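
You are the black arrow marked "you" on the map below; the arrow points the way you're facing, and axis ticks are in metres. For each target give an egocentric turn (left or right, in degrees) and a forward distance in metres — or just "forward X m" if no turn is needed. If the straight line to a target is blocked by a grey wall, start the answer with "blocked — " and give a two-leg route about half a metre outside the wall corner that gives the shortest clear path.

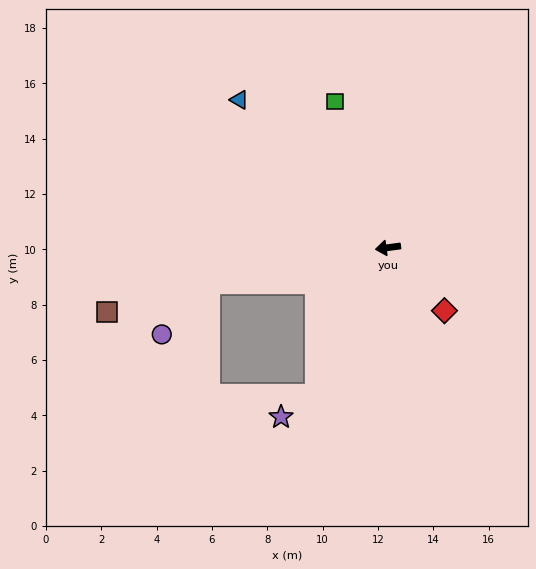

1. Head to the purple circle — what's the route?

blocked — turn left 3°, forward 6.6 m, then turn left 37°, forward 2.5 m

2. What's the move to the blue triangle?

turn right 53°, forward 7.6 m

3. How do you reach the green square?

turn right 78°, forward 5.6 m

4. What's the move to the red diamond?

turn left 124°, forward 3.1 m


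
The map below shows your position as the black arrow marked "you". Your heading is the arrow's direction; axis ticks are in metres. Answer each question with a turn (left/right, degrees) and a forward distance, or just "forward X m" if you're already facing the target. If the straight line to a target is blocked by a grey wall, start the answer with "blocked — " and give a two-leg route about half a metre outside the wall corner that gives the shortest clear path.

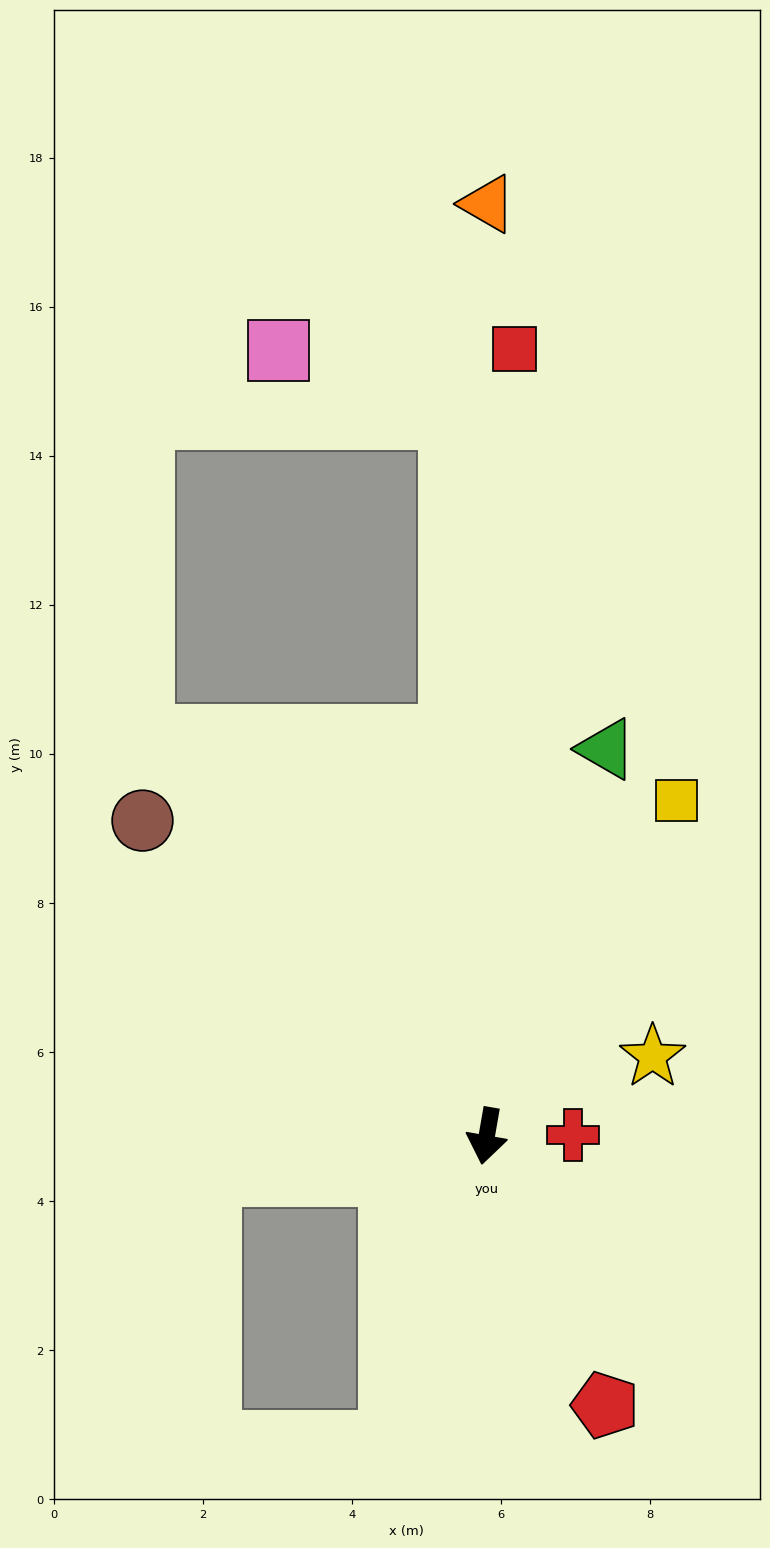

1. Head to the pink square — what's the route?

blocked — turn right 167°, forward 9.7 m, then turn left 66°, forward 2.5 m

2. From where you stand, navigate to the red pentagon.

turn left 34°, forward 3.9 m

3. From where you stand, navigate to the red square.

turn right 172°, forward 10.6 m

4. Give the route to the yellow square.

turn left 160°, forward 5.2 m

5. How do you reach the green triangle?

turn left 173°, forward 5.4 m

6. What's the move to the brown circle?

turn right 123°, forward 6.3 m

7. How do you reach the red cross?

turn left 101°, forward 1.2 m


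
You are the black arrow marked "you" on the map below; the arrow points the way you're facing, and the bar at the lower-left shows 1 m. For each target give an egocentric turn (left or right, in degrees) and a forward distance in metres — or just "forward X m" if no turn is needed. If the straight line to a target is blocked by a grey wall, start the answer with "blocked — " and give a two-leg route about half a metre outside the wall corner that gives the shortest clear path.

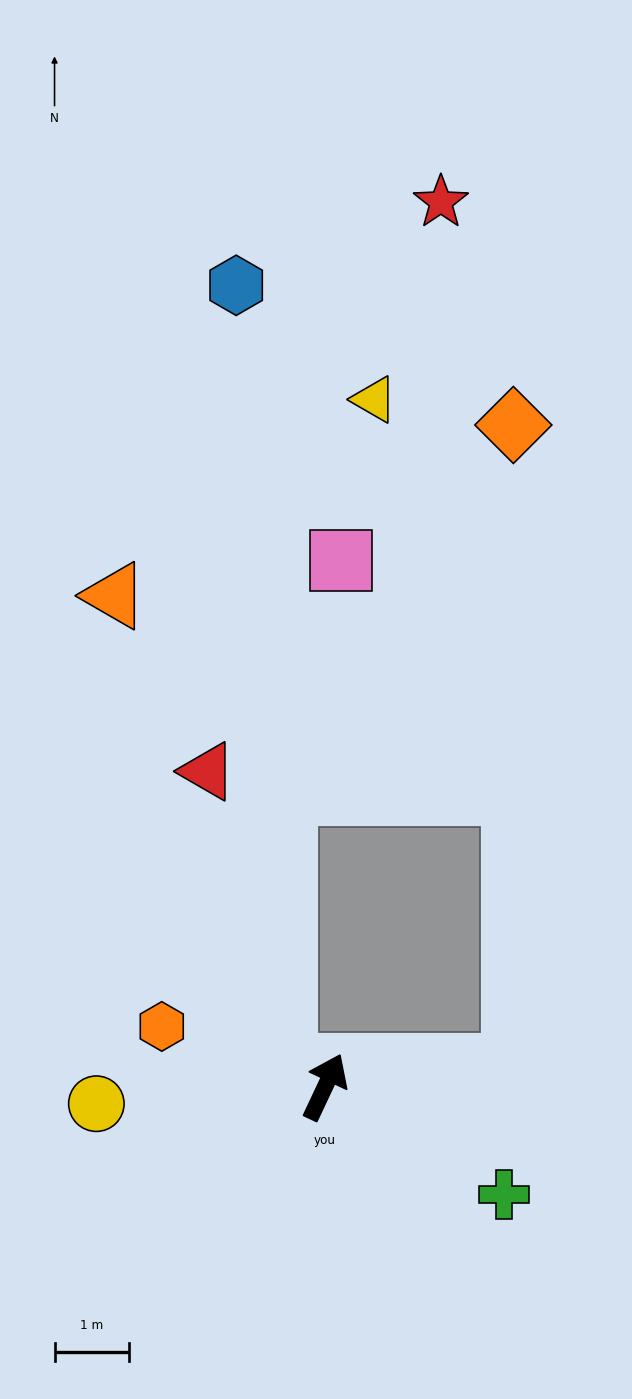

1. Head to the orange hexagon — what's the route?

turn left 95°, forward 2.3 m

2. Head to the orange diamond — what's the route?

blocked — turn right 59°, forward 2.5 m, then turn left 84°, forward 8.6 m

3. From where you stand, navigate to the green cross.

turn right 96°, forward 2.8 m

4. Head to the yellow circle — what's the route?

turn left 119°, forward 3.1 m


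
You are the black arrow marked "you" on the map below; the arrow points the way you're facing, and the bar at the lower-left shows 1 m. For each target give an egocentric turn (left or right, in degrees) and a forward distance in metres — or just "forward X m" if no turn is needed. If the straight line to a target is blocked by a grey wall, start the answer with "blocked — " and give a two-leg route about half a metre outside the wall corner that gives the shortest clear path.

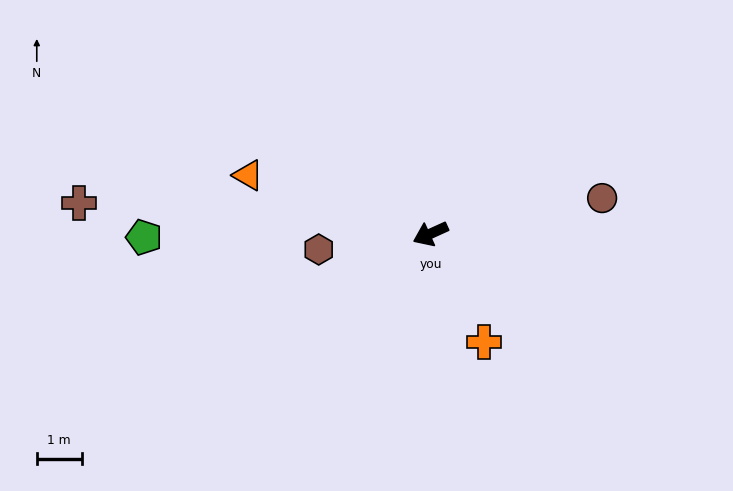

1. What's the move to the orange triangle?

turn right 42°, forward 4.3 m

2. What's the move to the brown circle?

turn left 167°, forward 3.9 m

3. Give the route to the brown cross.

turn right 29°, forward 7.8 m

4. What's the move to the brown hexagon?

turn right 16°, forward 2.5 m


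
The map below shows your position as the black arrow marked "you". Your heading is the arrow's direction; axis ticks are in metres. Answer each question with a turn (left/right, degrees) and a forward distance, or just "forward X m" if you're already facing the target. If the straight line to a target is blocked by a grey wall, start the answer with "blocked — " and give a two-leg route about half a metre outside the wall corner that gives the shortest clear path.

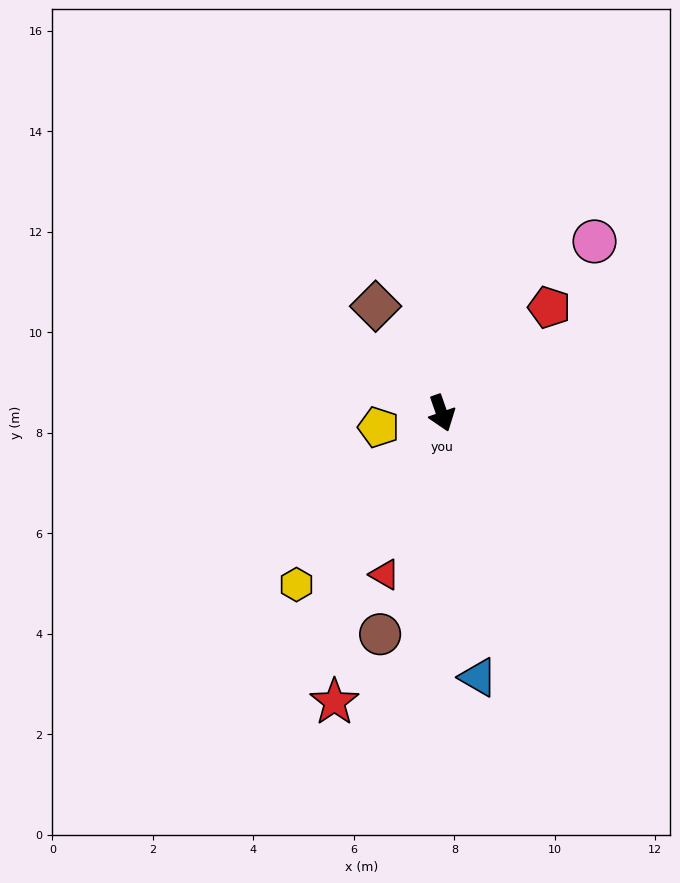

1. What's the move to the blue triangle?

turn right 11°, forward 5.3 m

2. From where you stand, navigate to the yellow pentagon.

turn right 97°, forward 1.3 m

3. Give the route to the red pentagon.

turn left 115°, forward 3.0 m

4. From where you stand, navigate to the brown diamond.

turn right 168°, forward 2.5 m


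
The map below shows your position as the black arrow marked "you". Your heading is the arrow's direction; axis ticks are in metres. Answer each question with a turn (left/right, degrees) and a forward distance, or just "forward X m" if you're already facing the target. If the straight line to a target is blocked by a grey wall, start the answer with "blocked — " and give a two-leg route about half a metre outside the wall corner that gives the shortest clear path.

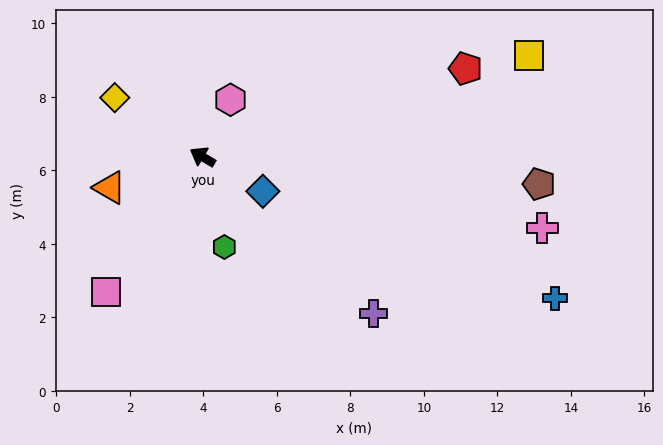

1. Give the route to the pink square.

turn left 85°, forward 4.5 m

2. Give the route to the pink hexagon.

turn right 86°, forward 1.7 m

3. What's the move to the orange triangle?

turn left 49°, forward 2.7 m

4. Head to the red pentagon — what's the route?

turn right 131°, forward 7.6 m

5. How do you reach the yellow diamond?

turn right 3°, forward 2.9 m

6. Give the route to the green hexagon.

turn left 134°, forward 2.5 m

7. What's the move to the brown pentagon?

turn right 154°, forward 9.2 m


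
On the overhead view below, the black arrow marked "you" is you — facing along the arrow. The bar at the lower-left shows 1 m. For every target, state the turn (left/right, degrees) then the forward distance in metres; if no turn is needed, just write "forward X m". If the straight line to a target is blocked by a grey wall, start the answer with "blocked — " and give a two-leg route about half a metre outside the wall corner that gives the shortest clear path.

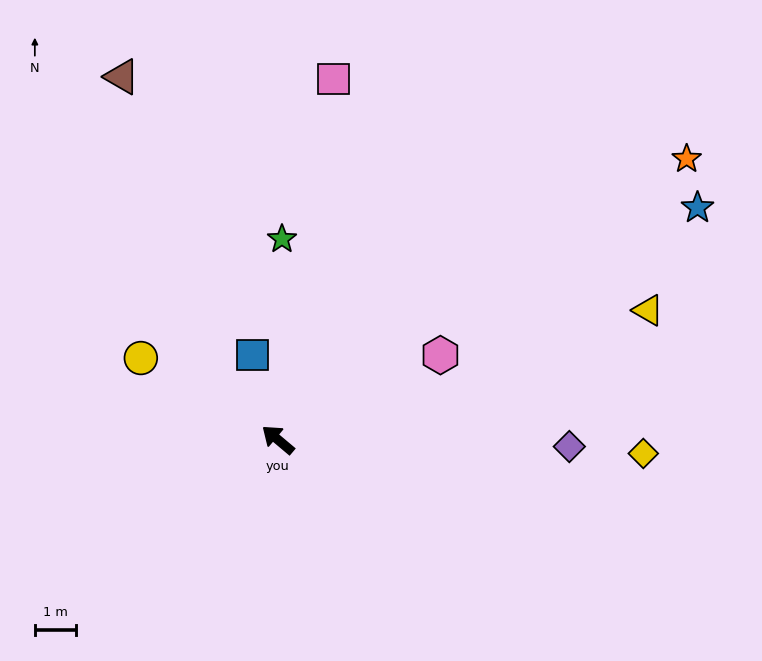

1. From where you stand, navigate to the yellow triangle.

turn right 121°, forward 9.6 m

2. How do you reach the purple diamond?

turn right 141°, forward 7.1 m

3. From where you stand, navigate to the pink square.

turn right 59°, forward 8.9 m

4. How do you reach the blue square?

turn right 33°, forward 2.2 m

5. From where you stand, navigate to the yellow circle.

turn left 9°, forward 3.9 m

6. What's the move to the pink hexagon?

turn right 112°, forward 4.5 m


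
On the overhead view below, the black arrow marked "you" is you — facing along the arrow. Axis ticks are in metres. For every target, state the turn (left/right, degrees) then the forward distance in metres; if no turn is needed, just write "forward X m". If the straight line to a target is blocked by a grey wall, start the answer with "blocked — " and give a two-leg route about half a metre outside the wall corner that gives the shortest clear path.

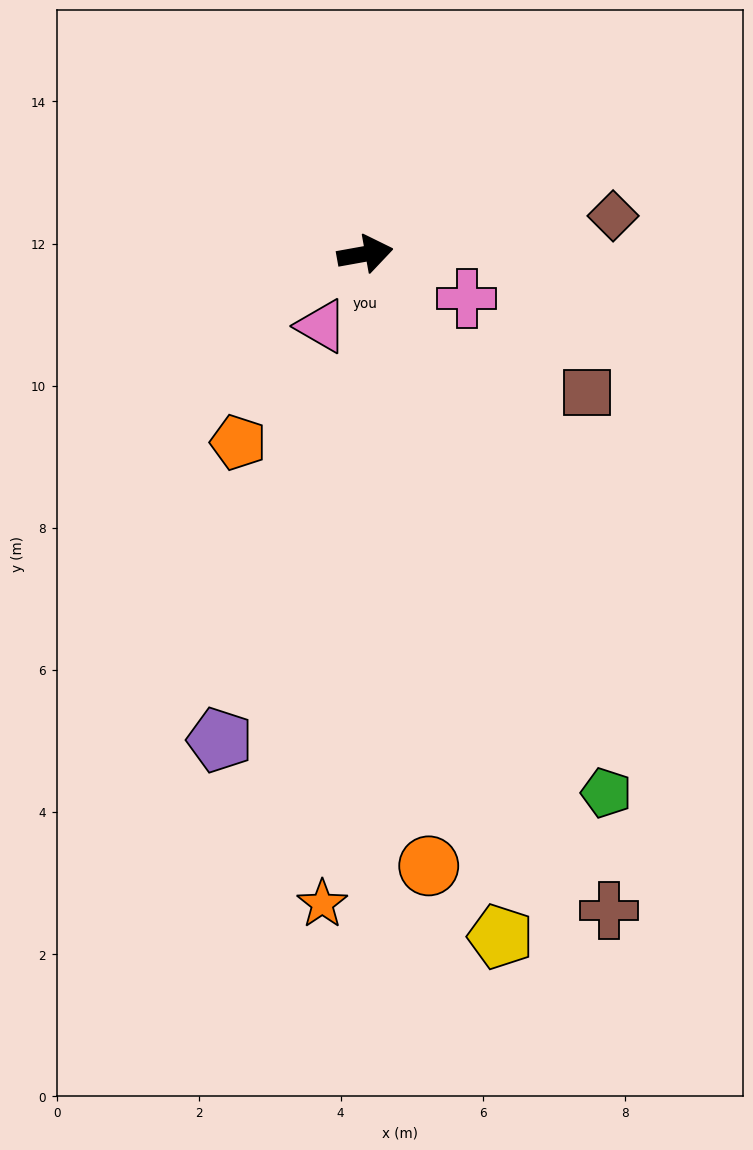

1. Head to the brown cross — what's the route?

turn right 80°, forward 9.9 m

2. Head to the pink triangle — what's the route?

turn right 131°, forward 1.2 m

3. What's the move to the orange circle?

turn right 94°, forward 8.7 m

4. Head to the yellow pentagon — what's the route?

turn right 89°, forward 9.8 m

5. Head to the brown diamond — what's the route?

forward 3.5 m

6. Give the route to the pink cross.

turn right 34°, forward 1.6 m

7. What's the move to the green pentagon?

turn right 76°, forward 8.3 m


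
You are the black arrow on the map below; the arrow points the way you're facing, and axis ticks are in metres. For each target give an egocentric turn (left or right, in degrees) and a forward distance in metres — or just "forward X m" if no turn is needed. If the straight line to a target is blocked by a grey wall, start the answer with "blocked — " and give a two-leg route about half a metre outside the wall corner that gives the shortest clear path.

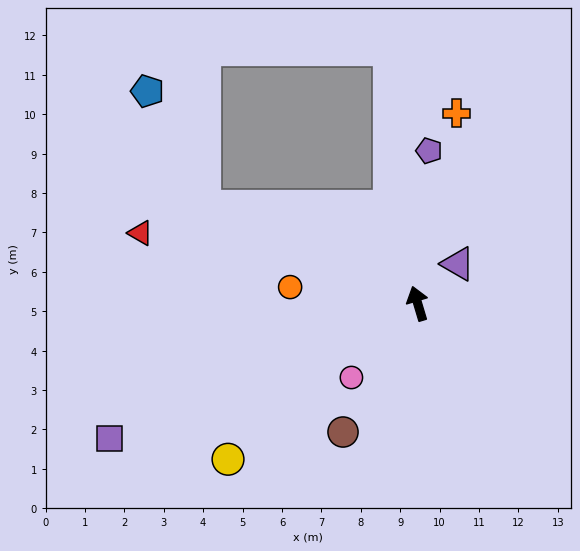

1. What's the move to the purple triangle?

turn right 62°, forward 1.4 m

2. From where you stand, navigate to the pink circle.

turn left 122°, forward 2.5 m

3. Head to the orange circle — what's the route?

turn left 66°, forward 3.3 m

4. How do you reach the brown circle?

turn left 133°, forward 3.8 m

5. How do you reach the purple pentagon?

turn right 21°, forward 3.9 m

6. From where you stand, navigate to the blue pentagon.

blocked — turn left 49°, forward 5.9 m, then turn right 40°, forward 3.3 m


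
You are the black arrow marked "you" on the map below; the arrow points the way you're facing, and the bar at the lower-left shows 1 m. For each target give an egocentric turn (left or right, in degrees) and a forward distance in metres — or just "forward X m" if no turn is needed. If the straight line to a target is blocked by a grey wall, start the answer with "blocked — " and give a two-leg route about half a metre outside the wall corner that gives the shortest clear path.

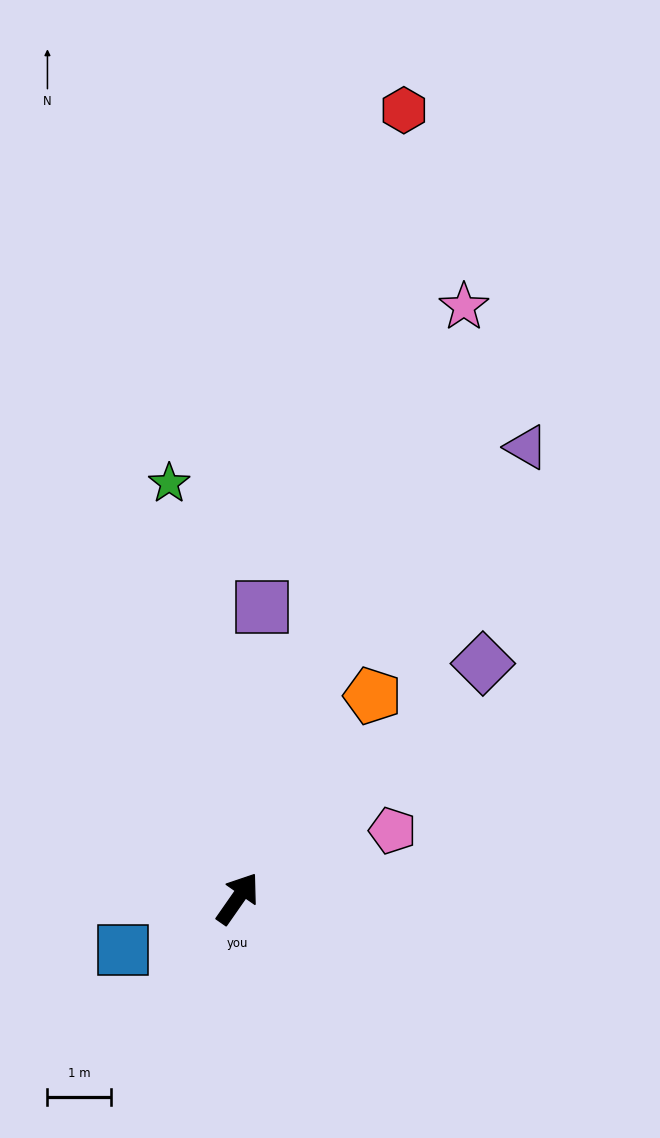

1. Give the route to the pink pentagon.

turn right 31°, forward 2.7 m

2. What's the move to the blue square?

turn left 149°, forward 2.0 m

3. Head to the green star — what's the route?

turn left 44°, forward 6.6 m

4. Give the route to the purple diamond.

turn right 11°, forward 5.3 m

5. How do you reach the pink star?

turn left 14°, forward 10.0 m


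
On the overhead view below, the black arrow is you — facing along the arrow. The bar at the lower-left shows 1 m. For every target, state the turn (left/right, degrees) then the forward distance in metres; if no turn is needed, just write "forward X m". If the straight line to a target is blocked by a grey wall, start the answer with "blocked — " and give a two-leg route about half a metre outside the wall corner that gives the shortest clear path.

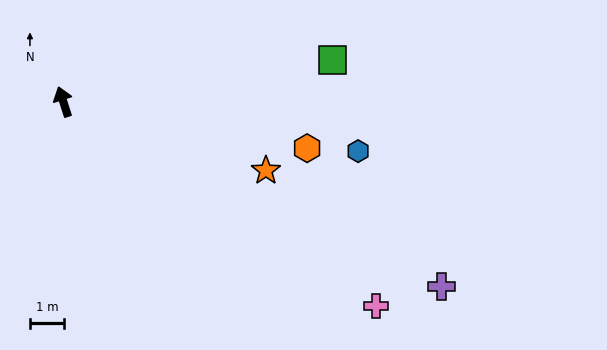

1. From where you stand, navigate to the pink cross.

turn right 141°, forward 10.8 m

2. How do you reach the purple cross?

turn right 134°, forward 12.2 m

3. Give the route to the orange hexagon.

turn right 119°, forward 7.2 m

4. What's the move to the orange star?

turn right 127°, forward 6.2 m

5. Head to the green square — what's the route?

turn right 99°, forward 7.9 m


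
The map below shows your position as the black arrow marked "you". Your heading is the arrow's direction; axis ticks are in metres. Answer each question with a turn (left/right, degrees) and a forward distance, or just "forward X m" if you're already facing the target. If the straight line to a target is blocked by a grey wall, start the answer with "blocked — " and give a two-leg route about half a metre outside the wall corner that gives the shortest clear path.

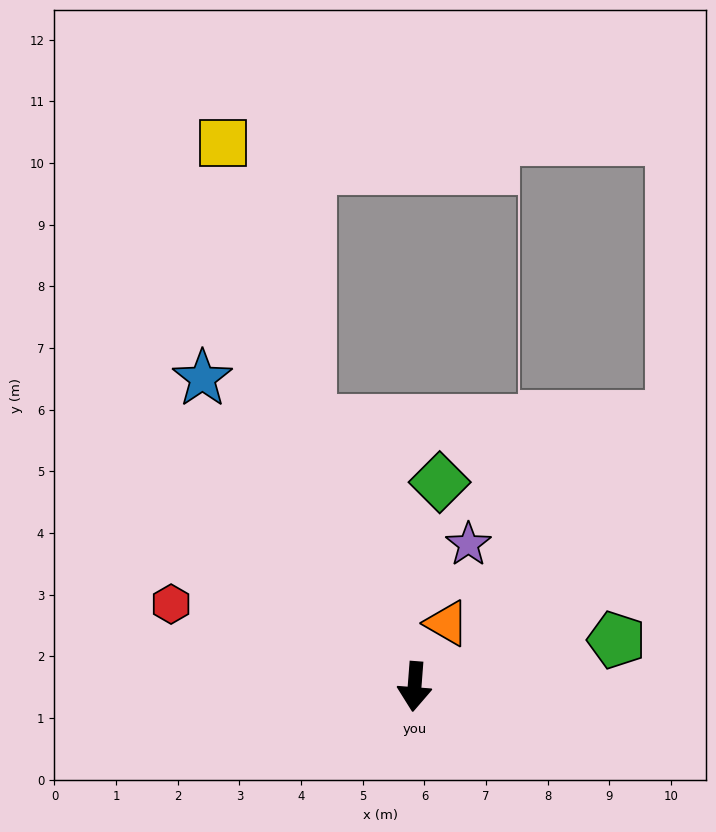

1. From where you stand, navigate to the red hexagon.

turn right 104°, forward 4.2 m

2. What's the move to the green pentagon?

turn left 107°, forward 3.4 m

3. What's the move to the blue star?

turn right 141°, forward 6.1 m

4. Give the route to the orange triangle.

turn left 157°, forward 1.2 m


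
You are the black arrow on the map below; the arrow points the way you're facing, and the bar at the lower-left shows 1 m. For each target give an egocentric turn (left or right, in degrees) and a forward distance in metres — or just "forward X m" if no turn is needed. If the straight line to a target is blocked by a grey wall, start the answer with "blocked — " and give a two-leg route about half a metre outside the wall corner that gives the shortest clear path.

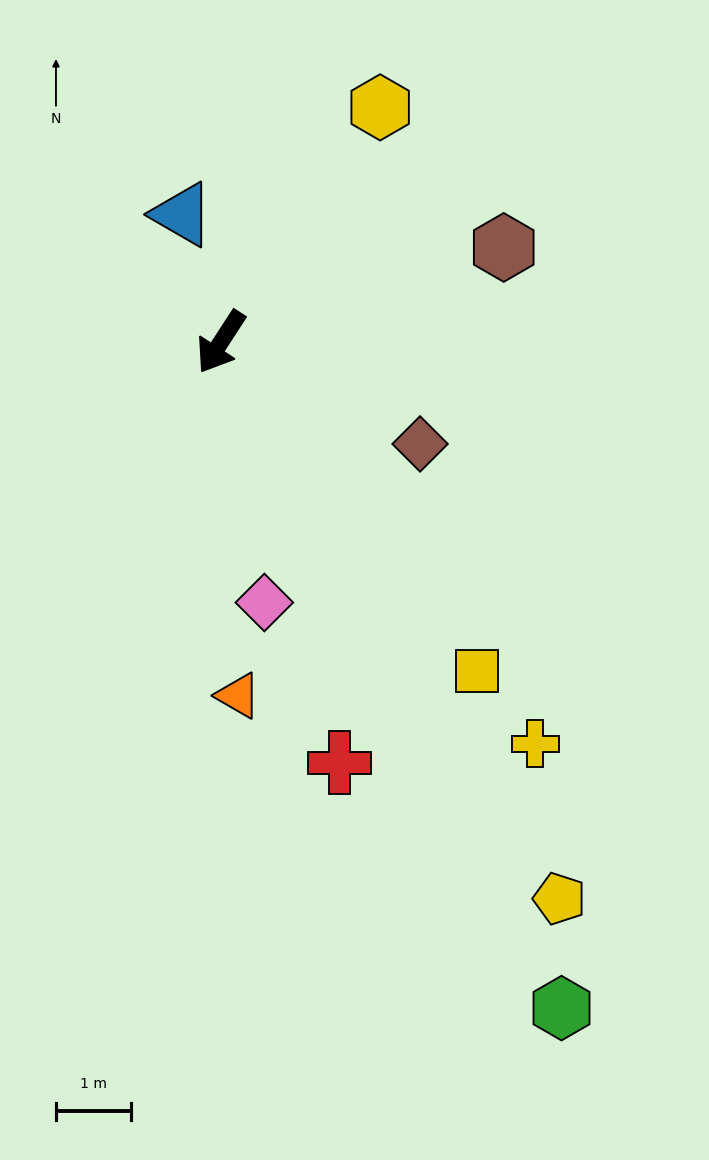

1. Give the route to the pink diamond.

turn left 43°, forward 3.5 m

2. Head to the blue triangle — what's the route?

turn right 130°, forward 1.8 m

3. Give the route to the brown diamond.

turn left 96°, forward 3.0 m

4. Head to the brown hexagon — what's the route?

turn left 142°, forward 4.0 m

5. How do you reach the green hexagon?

turn left 60°, forward 10.0 m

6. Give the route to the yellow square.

turn left 71°, forward 5.6 m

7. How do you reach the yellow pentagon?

turn left 64°, forward 8.7 m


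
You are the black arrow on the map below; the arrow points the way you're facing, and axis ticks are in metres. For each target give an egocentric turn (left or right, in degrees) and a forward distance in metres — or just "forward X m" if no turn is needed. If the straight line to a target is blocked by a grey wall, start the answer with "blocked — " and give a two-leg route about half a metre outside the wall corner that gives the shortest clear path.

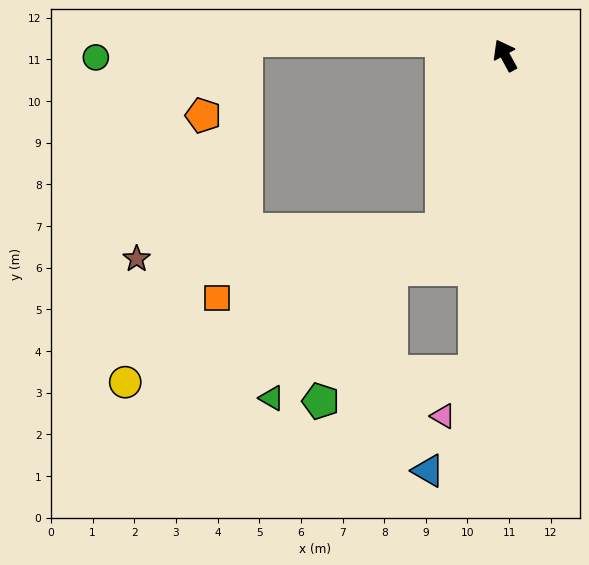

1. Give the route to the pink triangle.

blocked — turn left 146°, forward 7.7 m, then turn right 32°, forward 1.3 m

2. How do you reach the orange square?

blocked — turn left 132°, forward 4.5 m, then turn right 54°, forward 5.7 m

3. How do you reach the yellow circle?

blocked — turn left 132°, forward 4.5 m, then turn right 45°, forward 8.4 m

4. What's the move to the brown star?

blocked — turn left 132°, forward 4.5 m, then turn right 65°, forward 7.4 m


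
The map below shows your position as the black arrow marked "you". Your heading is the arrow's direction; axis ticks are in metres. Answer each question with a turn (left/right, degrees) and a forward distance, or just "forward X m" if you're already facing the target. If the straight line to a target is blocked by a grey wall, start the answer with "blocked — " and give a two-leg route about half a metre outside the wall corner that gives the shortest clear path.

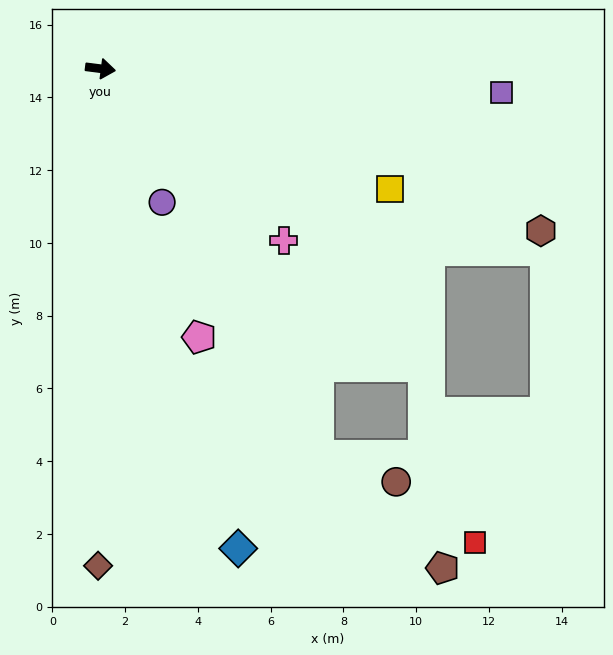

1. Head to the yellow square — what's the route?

turn right 15°, forward 8.6 m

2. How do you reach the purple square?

turn left 4°, forward 11.0 m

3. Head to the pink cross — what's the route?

turn right 36°, forward 6.9 m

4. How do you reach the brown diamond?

turn right 83°, forward 13.7 m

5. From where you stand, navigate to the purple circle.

turn right 58°, forward 4.0 m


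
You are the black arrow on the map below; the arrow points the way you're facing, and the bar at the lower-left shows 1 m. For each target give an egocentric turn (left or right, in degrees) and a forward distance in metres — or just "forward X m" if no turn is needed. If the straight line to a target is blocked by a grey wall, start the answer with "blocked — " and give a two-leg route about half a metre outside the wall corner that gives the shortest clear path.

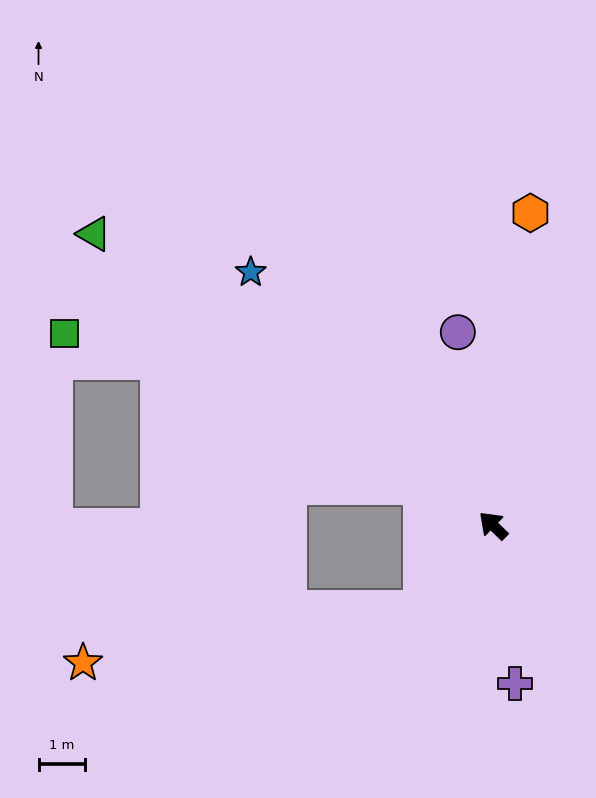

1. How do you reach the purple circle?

turn right 36°, forward 4.2 m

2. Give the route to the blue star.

turn right 2°, forward 7.5 m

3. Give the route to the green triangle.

turn left 8°, forward 10.6 m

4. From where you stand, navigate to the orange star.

blocked — turn left 94°, forward 2.4 m, then turn right 41°, forward 7.4 m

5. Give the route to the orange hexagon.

turn right 53°, forward 6.7 m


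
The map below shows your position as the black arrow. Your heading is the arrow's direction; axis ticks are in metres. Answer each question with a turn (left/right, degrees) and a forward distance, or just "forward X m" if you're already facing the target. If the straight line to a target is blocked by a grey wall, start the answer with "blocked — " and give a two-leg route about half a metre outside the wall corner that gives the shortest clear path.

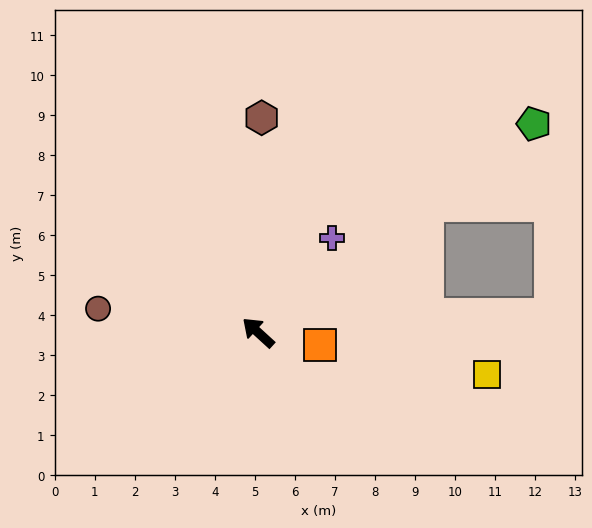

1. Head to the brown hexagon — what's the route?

turn right 49°, forward 5.4 m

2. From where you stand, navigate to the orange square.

turn right 149°, forward 1.6 m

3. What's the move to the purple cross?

turn right 86°, forward 3.0 m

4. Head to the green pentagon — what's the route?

turn right 100°, forward 8.6 m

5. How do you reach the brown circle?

turn left 34°, forward 4.0 m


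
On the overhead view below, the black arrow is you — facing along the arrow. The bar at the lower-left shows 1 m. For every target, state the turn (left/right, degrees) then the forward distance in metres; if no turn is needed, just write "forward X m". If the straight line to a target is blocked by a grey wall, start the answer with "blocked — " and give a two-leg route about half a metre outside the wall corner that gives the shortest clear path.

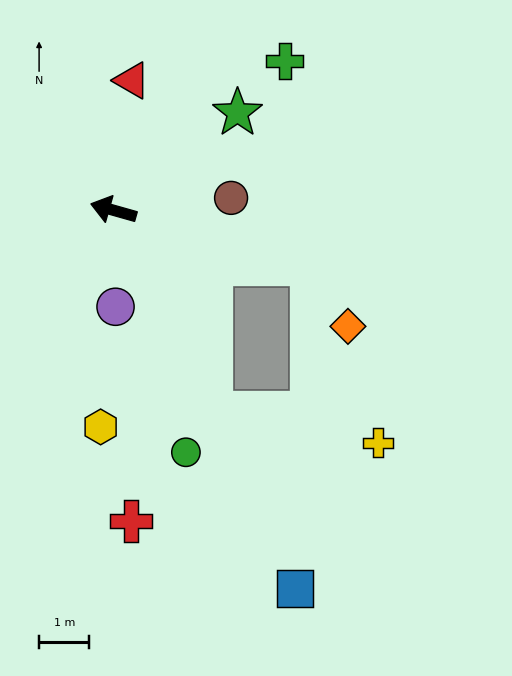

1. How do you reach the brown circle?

turn right 158°, forward 2.3 m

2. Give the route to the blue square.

turn left 131°, forward 8.3 m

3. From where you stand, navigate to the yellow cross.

blocked — turn left 132°, forward 4.5 m, then turn left 53°, forward 3.4 m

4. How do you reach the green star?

turn right 126°, forward 3.1 m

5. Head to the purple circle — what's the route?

turn left 107°, forward 1.9 m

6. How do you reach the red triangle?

turn right 82°, forward 2.6 m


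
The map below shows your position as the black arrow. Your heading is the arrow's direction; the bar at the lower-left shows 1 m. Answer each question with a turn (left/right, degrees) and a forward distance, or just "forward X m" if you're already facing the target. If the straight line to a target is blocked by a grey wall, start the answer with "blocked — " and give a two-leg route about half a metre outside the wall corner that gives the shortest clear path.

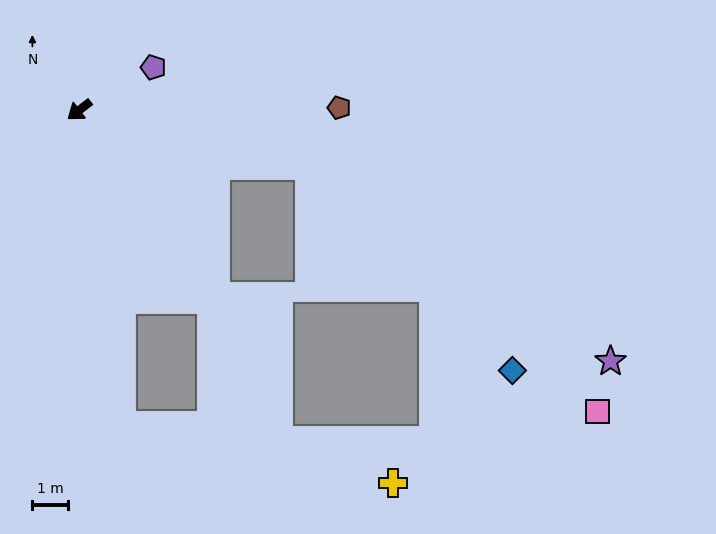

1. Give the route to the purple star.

blocked — turn left 129°, forward 6.7 m, then turn right 20°, forward 10.1 m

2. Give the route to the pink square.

blocked — turn left 129°, forward 6.7 m, then turn right 27°, forward 10.7 m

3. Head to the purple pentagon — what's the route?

turn left 172°, forward 2.4 m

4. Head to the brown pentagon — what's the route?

turn left 143°, forward 7.3 m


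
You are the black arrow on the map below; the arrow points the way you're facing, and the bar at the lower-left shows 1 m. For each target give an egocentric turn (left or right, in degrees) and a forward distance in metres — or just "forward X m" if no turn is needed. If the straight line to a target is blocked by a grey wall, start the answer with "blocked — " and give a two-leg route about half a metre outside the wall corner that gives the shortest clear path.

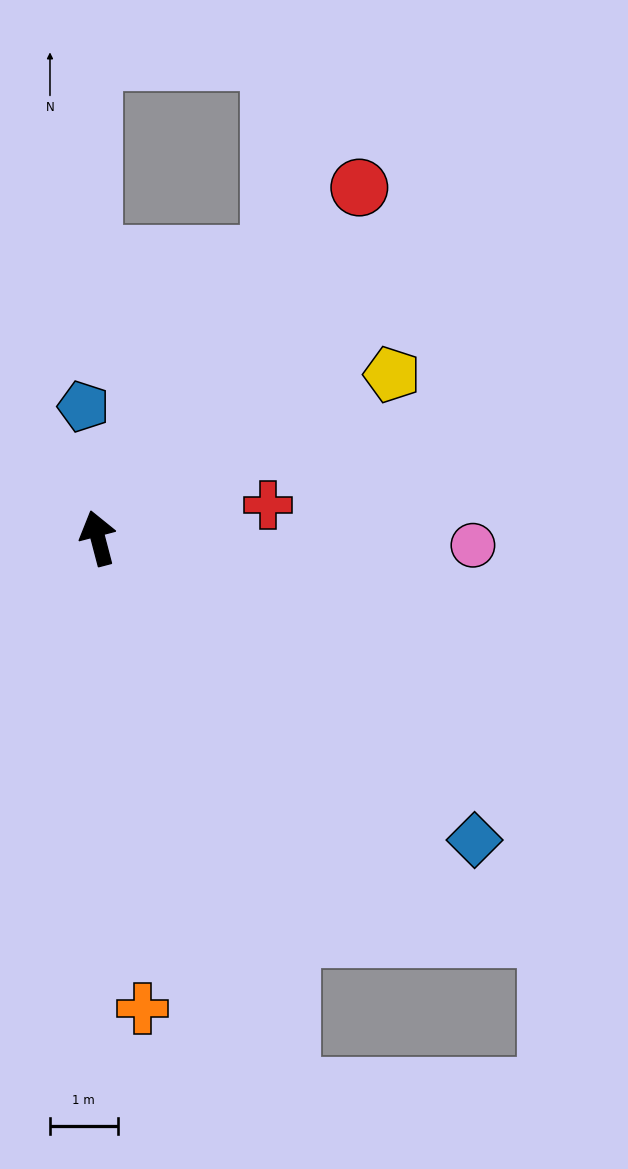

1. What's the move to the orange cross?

turn left 171°, forward 7.0 m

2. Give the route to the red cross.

turn right 94°, forward 2.6 m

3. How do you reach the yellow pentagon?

turn right 76°, forward 5.0 m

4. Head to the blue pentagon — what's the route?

turn right 8°, forward 2.0 m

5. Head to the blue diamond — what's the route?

turn right 143°, forward 7.1 m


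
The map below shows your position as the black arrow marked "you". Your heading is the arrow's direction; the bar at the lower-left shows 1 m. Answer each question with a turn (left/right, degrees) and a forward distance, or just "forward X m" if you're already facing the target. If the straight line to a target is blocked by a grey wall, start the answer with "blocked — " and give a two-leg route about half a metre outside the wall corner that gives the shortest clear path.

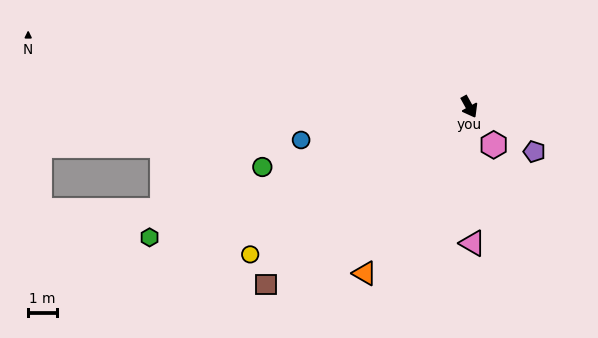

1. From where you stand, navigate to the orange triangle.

turn right 61°, forward 6.8 m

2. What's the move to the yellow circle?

turn right 85°, forward 9.1 m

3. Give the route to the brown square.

turn right 78°, forward 9.4 m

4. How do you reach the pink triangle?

turn right 28°, forward 4.7 m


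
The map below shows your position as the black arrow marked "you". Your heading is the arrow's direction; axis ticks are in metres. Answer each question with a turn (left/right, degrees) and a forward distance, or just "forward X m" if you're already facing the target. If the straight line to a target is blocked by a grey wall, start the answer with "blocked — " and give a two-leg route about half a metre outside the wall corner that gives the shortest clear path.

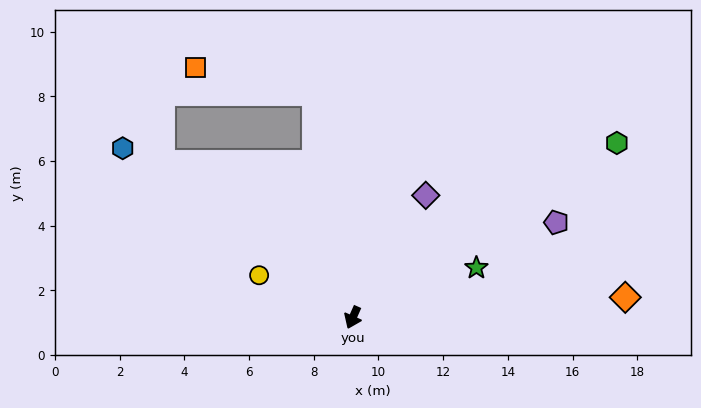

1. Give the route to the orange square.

blocked — turn right 147°, forward 7.1 m, then turn left 69°, forward 3.8 m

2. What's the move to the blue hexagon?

turn right 103°, forward 8.8 m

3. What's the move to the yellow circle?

turn right 90°, forward 3.2 m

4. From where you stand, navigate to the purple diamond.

turn left 173°, forward 4.4 m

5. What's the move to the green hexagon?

turn left 147°, forward 9.8 m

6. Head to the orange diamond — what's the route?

turn left 118°, forward 8.4 m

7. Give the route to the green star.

turn left 136°, forward 4.1 m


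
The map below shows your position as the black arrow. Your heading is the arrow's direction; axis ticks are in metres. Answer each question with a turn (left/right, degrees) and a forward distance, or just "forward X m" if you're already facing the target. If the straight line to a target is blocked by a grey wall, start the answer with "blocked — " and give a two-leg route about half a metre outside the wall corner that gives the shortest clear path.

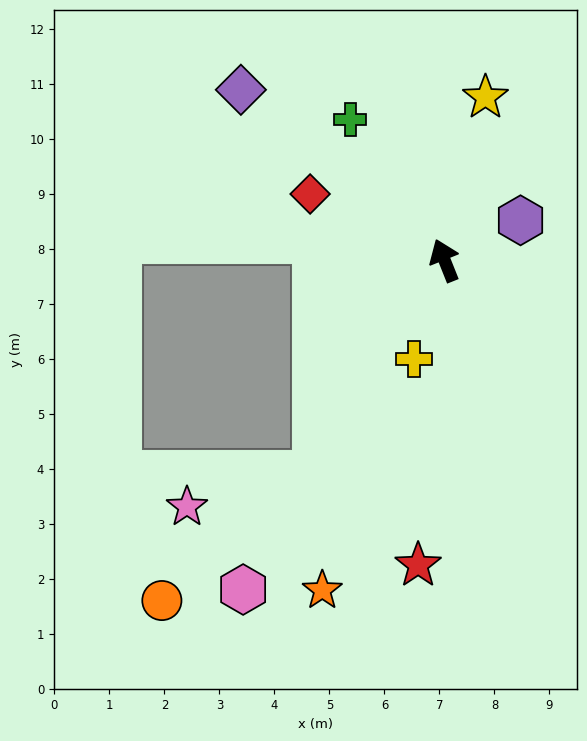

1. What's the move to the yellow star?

turn right 36°, forward 3.1 m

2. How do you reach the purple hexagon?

turn right 84°, forward 1.6 m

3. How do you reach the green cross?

turn left 12°, forward 3.1 m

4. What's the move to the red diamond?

turn left 42°, forward 2.7 m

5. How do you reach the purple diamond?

turn left 28°, forward 4.8 m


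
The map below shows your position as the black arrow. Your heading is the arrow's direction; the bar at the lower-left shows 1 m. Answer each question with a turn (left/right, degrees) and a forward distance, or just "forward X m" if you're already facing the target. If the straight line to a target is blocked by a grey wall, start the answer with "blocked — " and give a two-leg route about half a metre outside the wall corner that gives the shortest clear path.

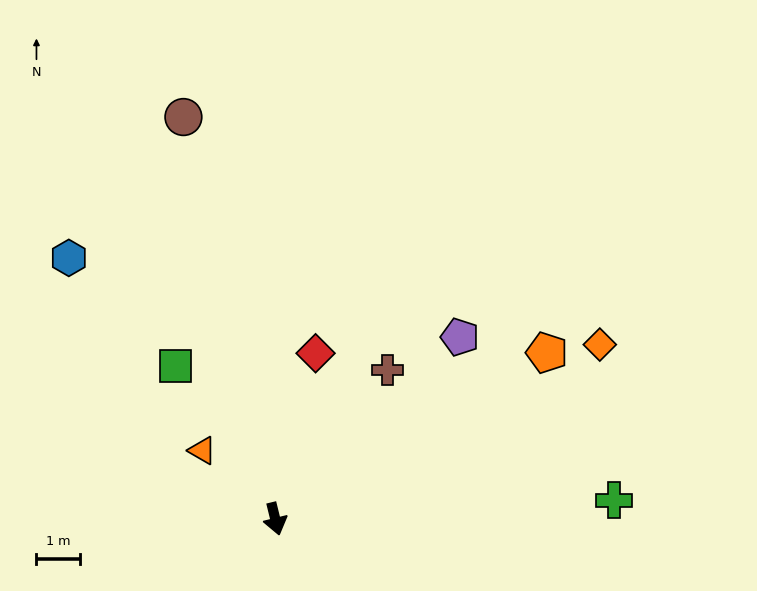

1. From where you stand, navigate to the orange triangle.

turn right 147°, forward 2.3 m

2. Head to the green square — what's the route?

turn right 161°, forward 4.2 m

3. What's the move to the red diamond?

turn left 153°, forward 3.9 m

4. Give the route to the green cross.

turn left 79°, forward 7.8 m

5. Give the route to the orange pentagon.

turn left 108°, forward 7.3 m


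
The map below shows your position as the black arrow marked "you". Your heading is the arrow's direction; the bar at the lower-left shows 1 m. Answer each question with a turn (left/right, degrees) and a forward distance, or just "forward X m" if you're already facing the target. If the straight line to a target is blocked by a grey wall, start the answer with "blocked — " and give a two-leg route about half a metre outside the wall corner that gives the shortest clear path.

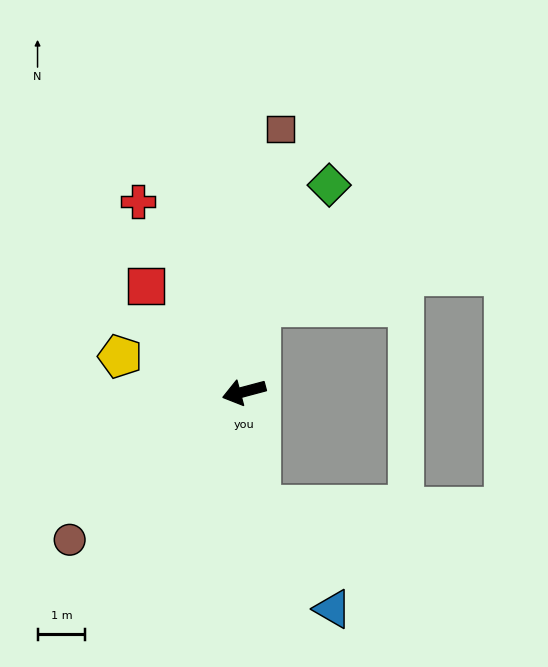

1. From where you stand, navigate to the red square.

turn right 62°, forward 3.0 m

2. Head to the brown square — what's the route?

turn right 113°, forward 5.6 m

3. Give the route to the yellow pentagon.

turn right 31°, forward 2.7 m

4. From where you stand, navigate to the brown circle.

turn left 25°, forward 4.8 m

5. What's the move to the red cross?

turn right 76°, forward 4.6 m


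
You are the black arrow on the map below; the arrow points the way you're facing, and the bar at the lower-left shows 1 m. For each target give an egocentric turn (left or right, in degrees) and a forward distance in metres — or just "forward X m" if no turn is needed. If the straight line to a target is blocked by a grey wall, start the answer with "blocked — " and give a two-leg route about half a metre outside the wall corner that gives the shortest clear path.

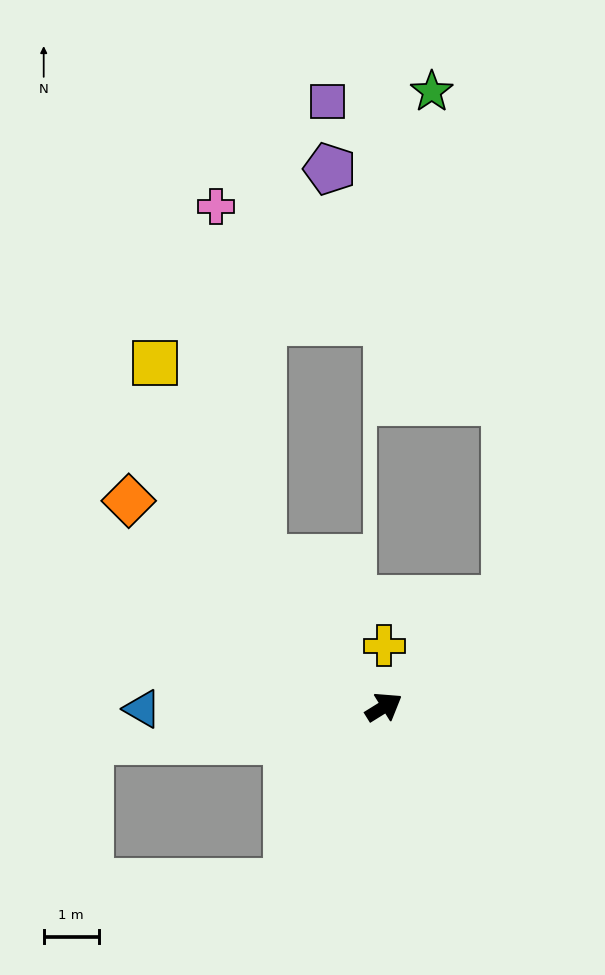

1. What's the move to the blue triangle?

turn left 149°, forward 4.4 m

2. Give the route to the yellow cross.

turn left 58°, forward 1.1 m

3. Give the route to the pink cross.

blocked — turn left 97°, forward 3.5 m, then turn right 31°, forward 6.4 m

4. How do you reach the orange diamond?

turn left 109°, forward 5.9 m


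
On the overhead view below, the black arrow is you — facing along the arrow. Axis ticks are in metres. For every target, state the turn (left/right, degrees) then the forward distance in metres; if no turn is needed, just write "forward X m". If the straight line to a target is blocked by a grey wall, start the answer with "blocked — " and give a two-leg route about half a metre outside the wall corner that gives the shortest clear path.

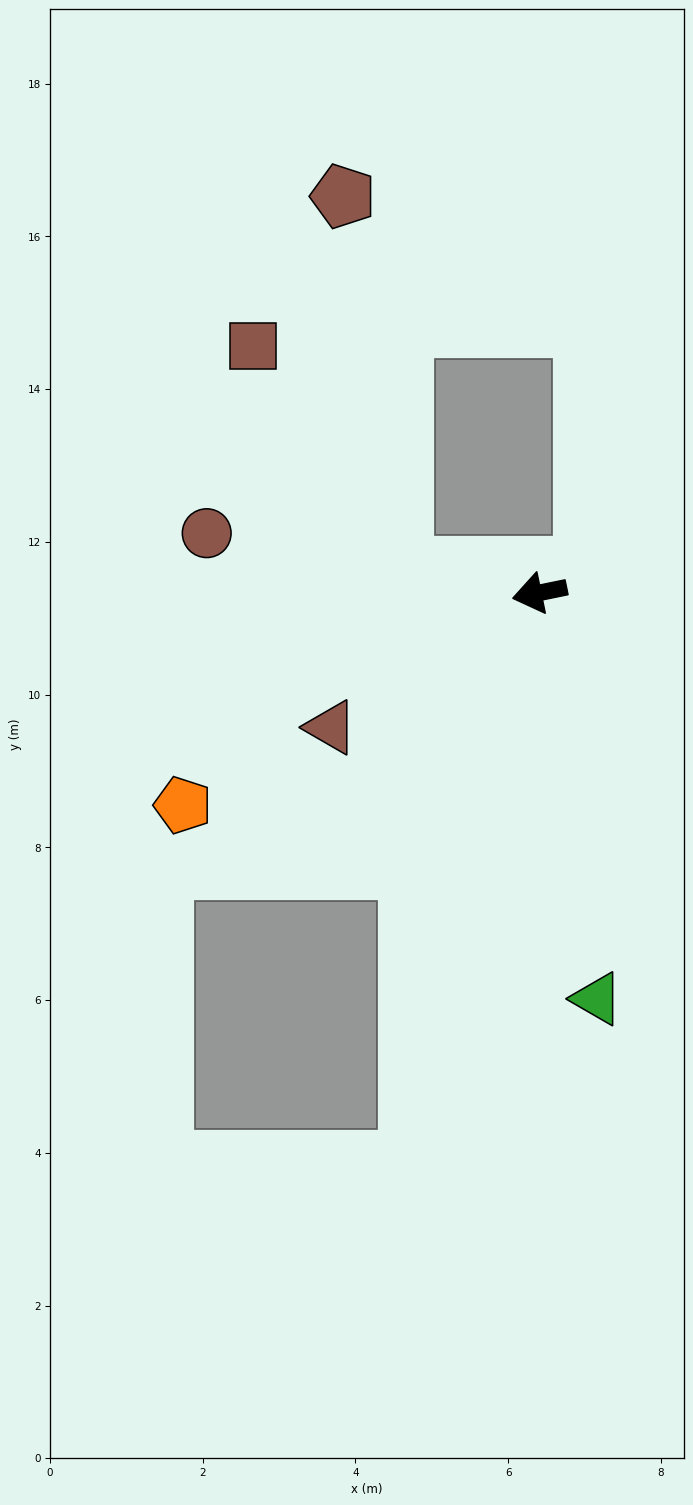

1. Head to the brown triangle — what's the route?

turn left 21°, forward 3.3 m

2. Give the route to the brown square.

blocked — turn right 21°, forward 1.8 m, then turn right 47°, forward 3.5 m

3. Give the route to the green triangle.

turn left 86°, forward 5.4 m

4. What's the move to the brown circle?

turn right 22°, forward 4.4 m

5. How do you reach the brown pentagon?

blocked — turn right 21°, forward 1.8 m, then turn right 72°, forward 4.9 m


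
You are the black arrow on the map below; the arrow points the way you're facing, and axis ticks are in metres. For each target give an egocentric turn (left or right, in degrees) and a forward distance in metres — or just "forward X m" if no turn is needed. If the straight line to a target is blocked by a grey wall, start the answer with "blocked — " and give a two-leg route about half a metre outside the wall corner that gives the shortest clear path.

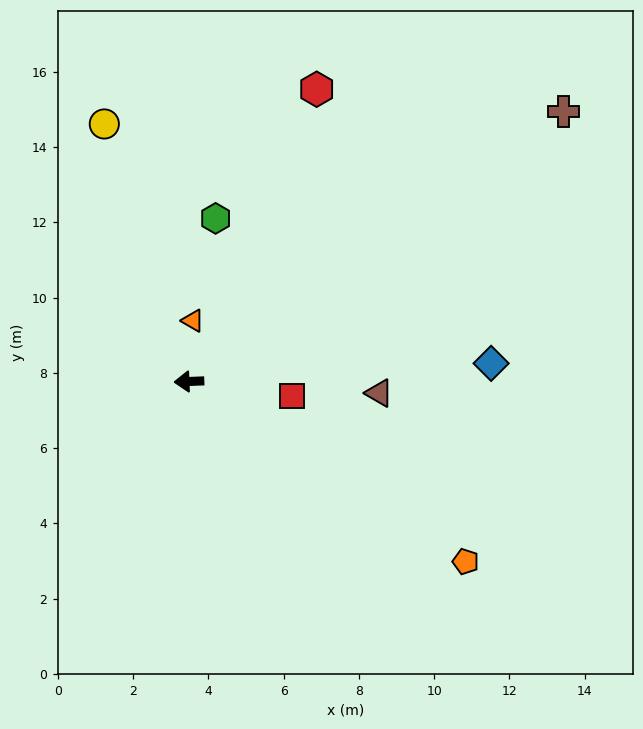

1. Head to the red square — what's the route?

turn left 170°, forward 2.8 m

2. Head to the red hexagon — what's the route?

turn right 116°, forward 8.5 m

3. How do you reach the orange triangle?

turn right 96°, forward 1.6 m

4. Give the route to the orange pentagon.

turn left 145°, forward 8.8 m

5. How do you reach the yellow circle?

turn right 74°, forward 7.2 m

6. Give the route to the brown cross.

turn right 147°, forward 12.3 m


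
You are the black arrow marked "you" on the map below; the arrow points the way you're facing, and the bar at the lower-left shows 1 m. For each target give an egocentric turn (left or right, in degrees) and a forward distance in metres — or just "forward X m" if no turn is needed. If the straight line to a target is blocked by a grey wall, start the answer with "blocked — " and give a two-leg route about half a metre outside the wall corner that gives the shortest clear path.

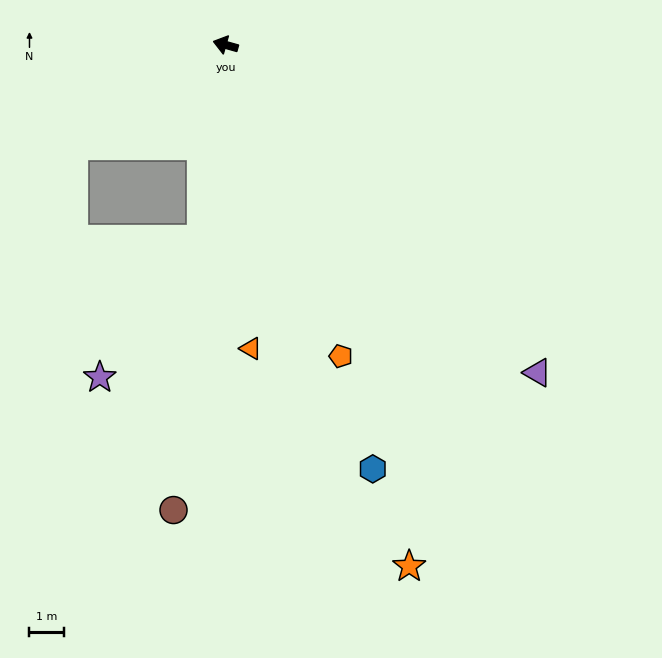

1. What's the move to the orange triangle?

turn left 110°, forward 8.9 m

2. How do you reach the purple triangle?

turn left 149°, forward 13.2 m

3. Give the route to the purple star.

blocked — turn left 99°, forward 5.7 m, then turn right 30°, forward 5.0 m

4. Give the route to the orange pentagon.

turn left 126°, forward 9.7 m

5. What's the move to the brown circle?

turn left 99°, forward 13.7 m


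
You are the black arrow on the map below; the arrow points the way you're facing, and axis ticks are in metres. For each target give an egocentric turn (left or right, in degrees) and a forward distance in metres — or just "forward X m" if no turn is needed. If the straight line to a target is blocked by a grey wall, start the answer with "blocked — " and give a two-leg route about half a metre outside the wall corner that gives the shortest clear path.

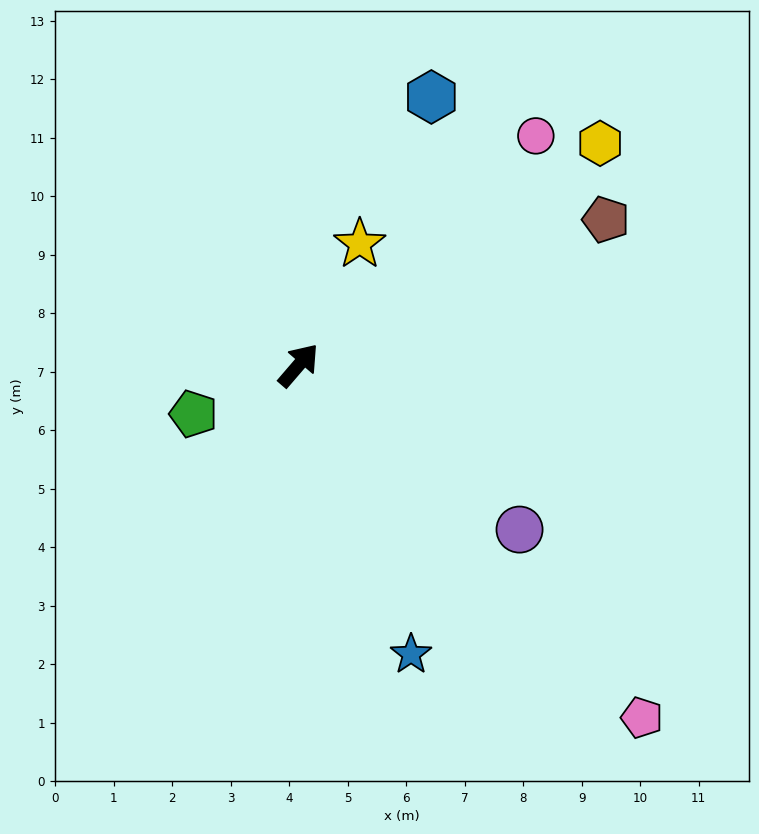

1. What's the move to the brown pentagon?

turn right 24°, forward 5.8 m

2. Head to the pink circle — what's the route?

turn right 5°, forward 5.6 m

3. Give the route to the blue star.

turn right 118°, forward 5.3 m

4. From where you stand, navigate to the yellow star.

turn left 14°, forward 2.3 m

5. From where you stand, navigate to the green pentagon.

turn left 156°, forward 2.0 m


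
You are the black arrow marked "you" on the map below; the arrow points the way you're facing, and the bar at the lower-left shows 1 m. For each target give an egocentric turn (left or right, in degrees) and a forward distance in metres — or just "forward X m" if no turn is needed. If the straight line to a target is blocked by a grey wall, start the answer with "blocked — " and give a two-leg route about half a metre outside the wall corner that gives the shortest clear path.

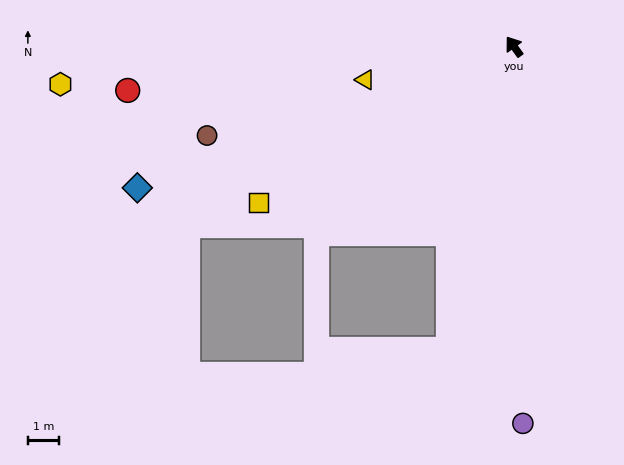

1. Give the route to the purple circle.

turn left 146°, forward 11.9 m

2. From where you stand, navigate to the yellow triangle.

turn left 67°, forward 4.8 m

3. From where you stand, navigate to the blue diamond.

turn left 75°, forward 12.8 m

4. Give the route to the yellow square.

turn left 86°, forward 9.5 m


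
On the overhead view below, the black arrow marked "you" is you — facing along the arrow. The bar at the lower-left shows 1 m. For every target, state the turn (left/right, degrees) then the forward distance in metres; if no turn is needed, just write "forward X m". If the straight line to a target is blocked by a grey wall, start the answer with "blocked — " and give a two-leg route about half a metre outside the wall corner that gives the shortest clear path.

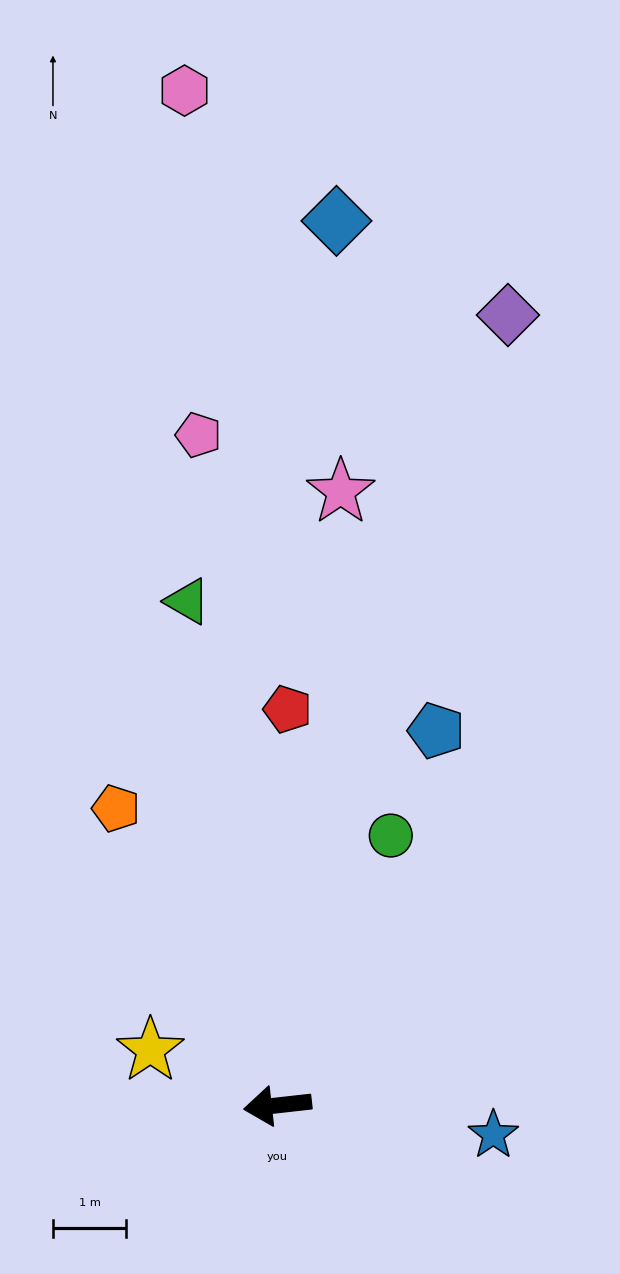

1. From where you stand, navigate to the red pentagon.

turn right 98°, forward 5.4 m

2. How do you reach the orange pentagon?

turn right 68°, forward 4.6 m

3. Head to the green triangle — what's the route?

turn right 86°, forward 7.0 m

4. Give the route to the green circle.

turn right 119°, forward 4.0 m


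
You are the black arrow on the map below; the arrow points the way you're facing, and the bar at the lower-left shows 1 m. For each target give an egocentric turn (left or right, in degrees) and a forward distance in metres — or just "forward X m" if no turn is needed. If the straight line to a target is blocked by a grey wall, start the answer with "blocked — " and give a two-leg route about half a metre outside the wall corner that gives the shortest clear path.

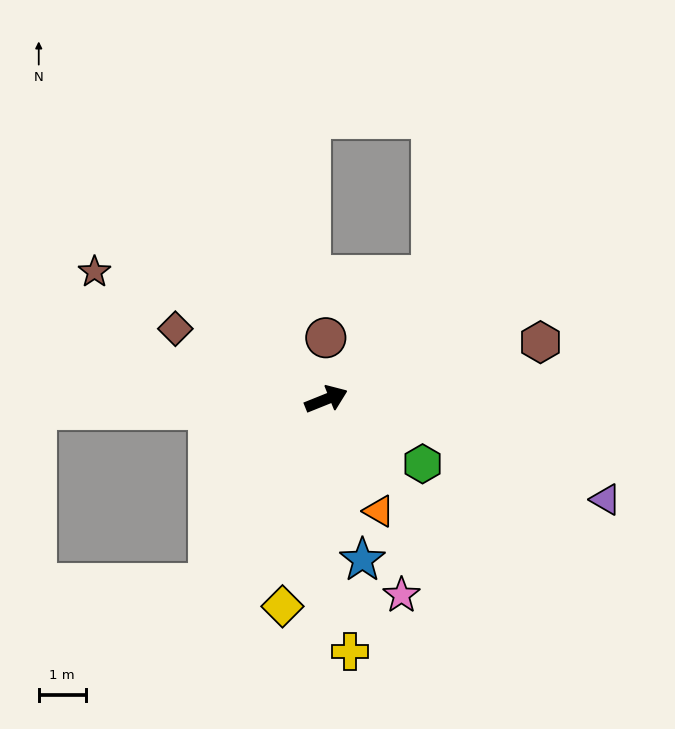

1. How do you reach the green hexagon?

turn right 56°, forward 2.5 m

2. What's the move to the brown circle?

turn left 68°, forward 1.3 m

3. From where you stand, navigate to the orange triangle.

turn right 87°, forward 2.6 m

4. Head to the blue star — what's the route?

turn right 99°, forward 3.5 m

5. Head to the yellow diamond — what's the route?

turn right 124°, forward 4.5 m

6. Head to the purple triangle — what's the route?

turn right 42°, forward 6.3 m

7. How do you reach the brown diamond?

turn left 133°, forward 3.6 m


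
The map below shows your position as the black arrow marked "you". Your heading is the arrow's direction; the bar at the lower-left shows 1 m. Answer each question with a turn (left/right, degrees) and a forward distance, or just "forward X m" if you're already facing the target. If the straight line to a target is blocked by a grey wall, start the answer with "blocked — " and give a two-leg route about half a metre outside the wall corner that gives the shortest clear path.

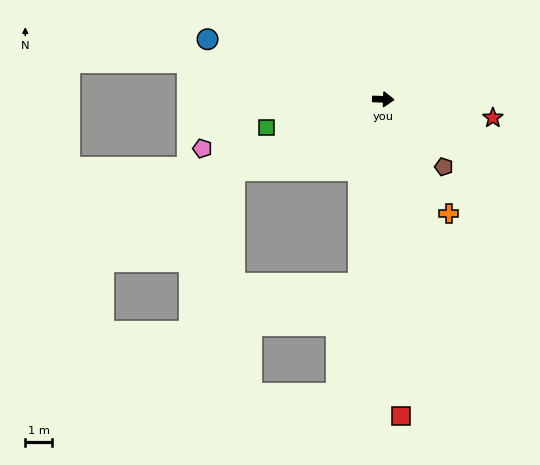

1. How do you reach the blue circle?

turn left 163°, forward 6.9 m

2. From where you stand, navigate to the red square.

turn right 85°, forward 11.8 m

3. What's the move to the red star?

turn right 8°, forward 4.1 m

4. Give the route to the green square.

turn right 165°, forward 4.5 m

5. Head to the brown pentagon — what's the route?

turn right 46°, forward 3.4 m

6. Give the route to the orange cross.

turn right 58°, forward 4.9 m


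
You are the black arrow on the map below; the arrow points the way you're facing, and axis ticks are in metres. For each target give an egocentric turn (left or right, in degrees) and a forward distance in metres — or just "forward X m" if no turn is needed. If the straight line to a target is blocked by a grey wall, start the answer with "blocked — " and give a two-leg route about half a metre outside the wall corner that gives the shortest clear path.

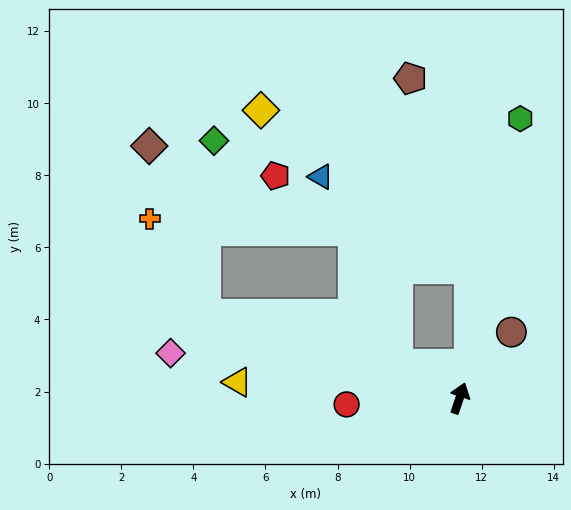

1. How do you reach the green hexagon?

turn left 6°, forward 7.9 m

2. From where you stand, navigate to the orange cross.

blocked — turn left 90°, forward 7.4 m, then turn right 41°, forward 3.1 m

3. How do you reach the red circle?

turn left 112°, forward 3.1 m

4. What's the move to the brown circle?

turn right 19°, forward 2.3 m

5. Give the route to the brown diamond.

blocked — turn left 90°, forward 7.4 m, then turn right 53°, forward 4.9 m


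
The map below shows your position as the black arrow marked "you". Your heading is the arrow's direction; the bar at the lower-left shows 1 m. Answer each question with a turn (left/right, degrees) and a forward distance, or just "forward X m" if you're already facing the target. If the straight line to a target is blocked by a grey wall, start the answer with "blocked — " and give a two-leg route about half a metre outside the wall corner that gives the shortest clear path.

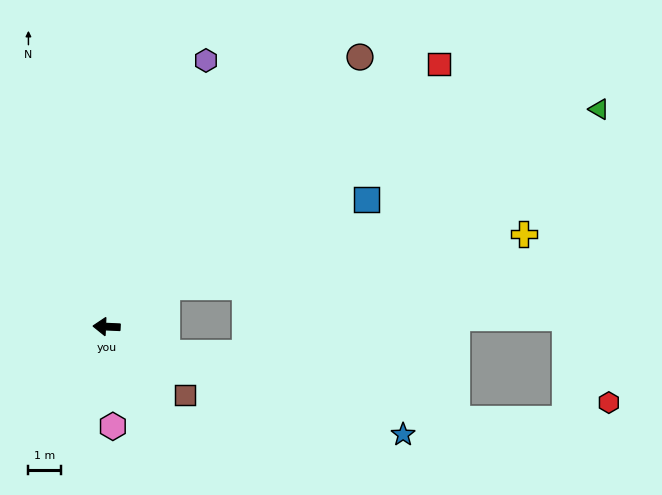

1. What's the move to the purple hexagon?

turn right 108°, forward 8.7 m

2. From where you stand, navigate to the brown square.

turn left 142°, forward 3.2 m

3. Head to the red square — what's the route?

turn right 139°, forward 13.0 m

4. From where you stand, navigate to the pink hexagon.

turn left 96°, forward 3.1 m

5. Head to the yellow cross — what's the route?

blocked — turn right 143°, forward 2.2 m, then turn right 26°, forward 11.1 m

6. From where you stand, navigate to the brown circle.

turn right 131°, forward 11.3 m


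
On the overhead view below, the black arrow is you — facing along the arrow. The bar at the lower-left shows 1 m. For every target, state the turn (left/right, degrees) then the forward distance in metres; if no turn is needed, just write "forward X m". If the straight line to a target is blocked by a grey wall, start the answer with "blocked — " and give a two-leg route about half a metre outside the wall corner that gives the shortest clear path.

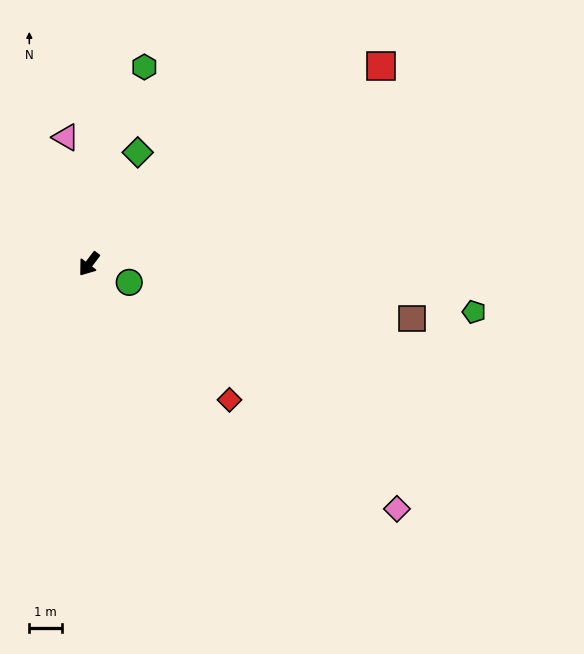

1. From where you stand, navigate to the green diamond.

turn right 166°, forward 3.7 m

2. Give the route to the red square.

turn left 161°, forward 10.7 m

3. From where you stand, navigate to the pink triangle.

turn right 132°, forward 3.9 m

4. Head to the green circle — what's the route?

turn left 103°, forward 1.3 m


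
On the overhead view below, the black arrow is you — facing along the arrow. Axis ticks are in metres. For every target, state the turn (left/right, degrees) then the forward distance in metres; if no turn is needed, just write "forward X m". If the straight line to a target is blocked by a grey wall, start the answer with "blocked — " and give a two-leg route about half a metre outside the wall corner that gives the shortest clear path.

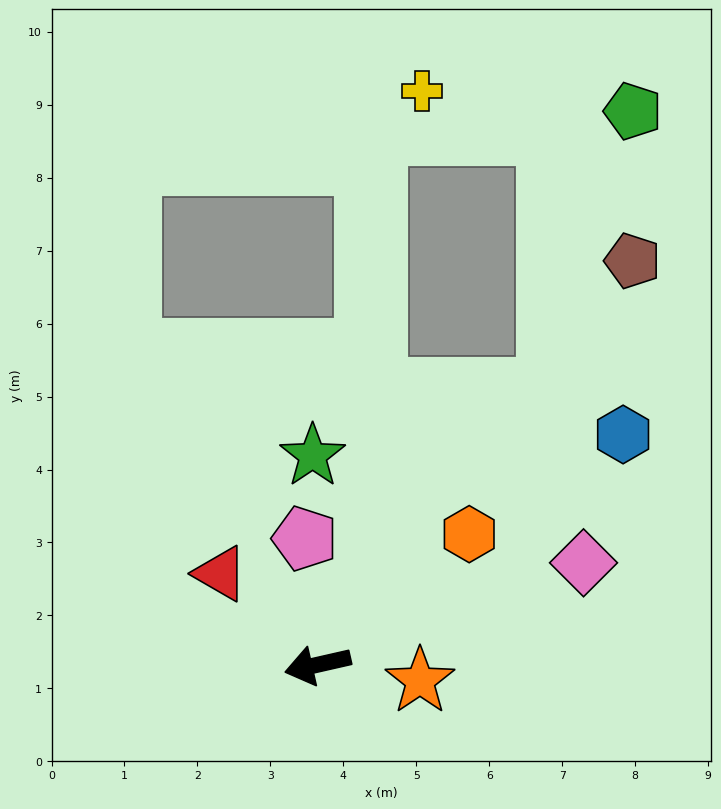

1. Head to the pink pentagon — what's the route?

turn right 97°, forward 1.7 m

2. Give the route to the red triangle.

turn right 56°, forward 1.8 m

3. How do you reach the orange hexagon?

turn right 152°, forward 2.7 m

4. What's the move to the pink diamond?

turn right 172°, forward 3.9 m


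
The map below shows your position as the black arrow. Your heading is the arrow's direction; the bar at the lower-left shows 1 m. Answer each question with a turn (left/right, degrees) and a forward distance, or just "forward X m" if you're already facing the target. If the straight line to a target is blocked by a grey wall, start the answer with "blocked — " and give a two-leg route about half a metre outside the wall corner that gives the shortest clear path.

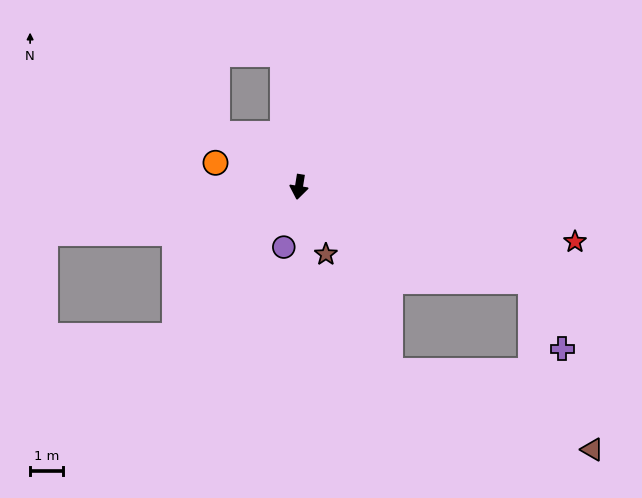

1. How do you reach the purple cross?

blocked — turn left 77°, forward 7.7 m, then turn right 44°, forward 2.3 m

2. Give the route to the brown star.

turn left 31°, forward 2.2 m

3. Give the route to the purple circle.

turn right 5°, forward 1.9 m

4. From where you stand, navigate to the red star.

turn left 88°, forward 8.6 m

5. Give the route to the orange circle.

turn right 97°, forward 2.7 m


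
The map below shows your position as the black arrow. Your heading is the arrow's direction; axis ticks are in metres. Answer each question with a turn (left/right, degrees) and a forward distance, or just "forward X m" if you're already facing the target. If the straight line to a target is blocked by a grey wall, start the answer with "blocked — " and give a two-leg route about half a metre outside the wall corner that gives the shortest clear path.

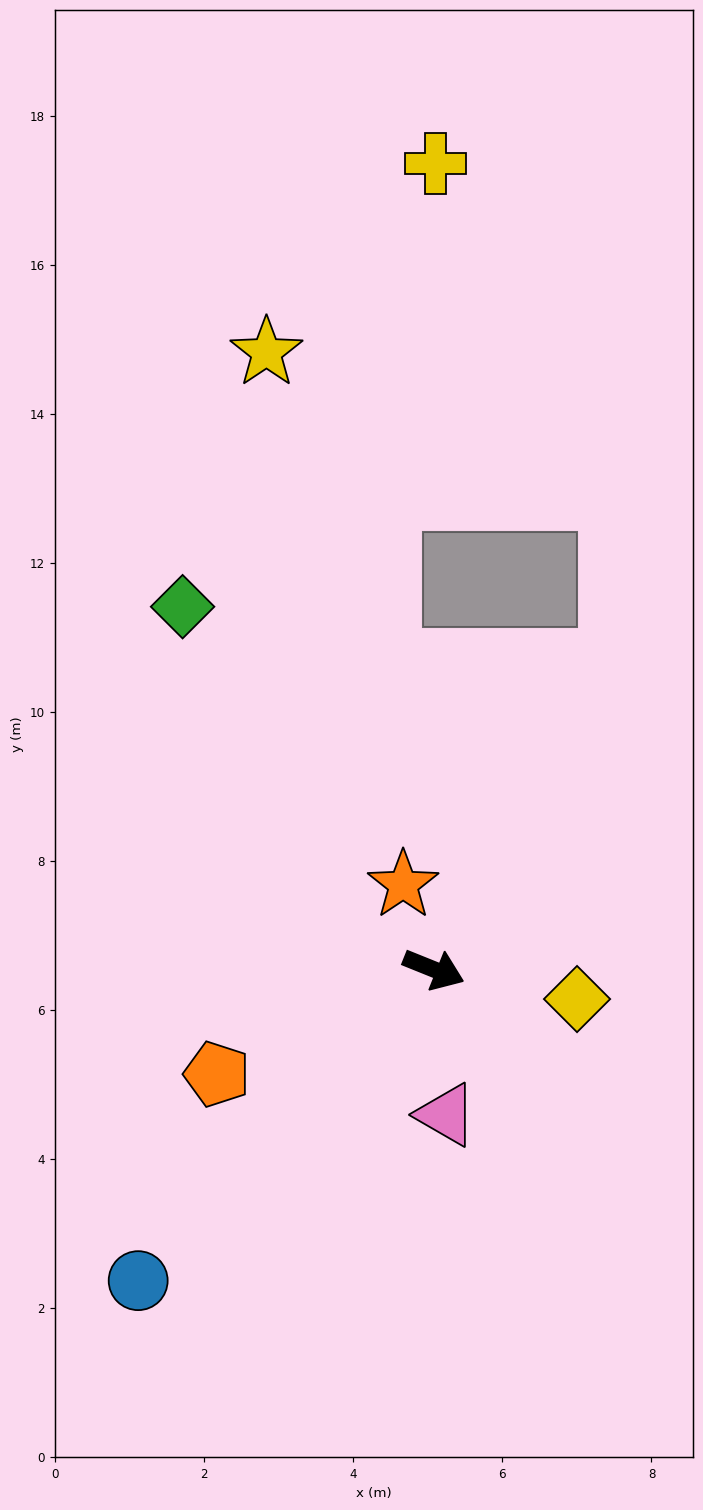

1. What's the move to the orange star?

turn left 132°, forward 1.2 m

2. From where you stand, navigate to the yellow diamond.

turn left 10°, forward 2.0 m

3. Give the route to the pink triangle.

turn right 63°, forward 2.0 m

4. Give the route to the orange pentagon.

turn right 132°, forward 3.2 m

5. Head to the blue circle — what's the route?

turn right 112°, forward 5.8 m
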